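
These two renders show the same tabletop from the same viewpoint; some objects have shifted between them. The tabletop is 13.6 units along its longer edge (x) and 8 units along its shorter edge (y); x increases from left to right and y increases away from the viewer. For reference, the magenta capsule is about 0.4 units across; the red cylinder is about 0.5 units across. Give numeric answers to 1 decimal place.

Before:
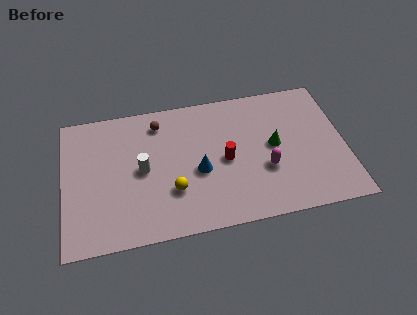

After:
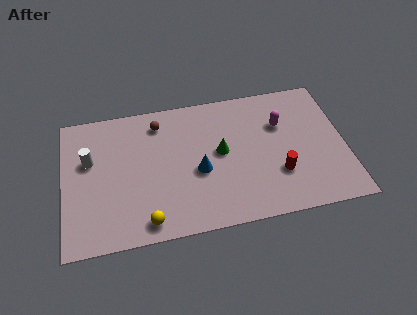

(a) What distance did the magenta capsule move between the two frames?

2.7

The magenta capsule was near (9.7, 2.9) before and (10.6, 5.4) after, so it travelled √(0.9² + 2.5²) ≈ 2.7 units.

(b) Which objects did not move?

the blue cone and the brown sphere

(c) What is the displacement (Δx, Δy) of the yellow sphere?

(-1.3, -1.5)

From the two frames, the yellow sphere sits at roughly (5.2, 2.5) before and (3.9, 1.0) after.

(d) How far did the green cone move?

2.6

The green cone was near (10.2, 4.2) before and (7.6, 4.3) after, so it travelled √(2.6² + 0.1²) ≈ 2.6 units.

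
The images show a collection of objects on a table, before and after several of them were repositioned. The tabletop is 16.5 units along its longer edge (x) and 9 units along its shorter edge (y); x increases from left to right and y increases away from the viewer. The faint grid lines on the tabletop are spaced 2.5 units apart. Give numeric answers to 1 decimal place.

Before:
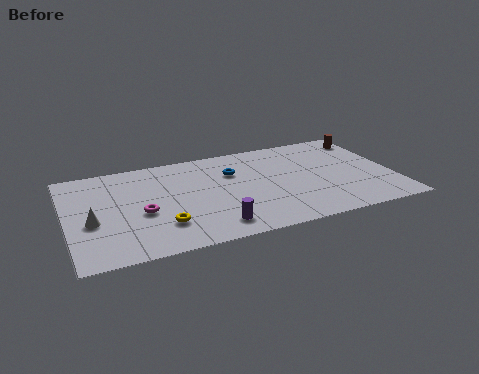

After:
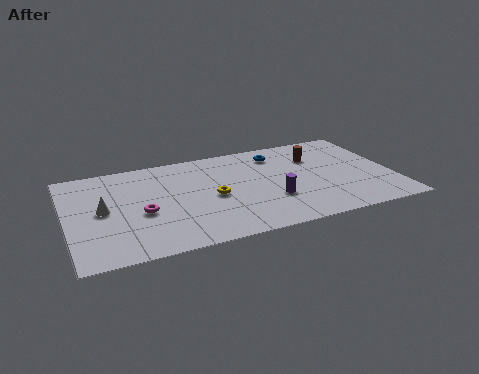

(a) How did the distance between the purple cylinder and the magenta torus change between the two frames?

+2.4

The distance was about 4.1 in the first image and 6.5 in the second, so they moved 2.4 units further apart.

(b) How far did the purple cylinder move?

3.4

The purple cylinder was near (7.1, 1.5) before and (10.2, 3.0) after, so it travelled √(3.1² + 1.5²) ≈ 3.4 units.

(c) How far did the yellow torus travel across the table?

3.2

The yellow torus was near (4.6, 2.4) before and (7.3, 4.2) after, so it travelled √(2.7² + 1.8²) ≈ 3.2 units.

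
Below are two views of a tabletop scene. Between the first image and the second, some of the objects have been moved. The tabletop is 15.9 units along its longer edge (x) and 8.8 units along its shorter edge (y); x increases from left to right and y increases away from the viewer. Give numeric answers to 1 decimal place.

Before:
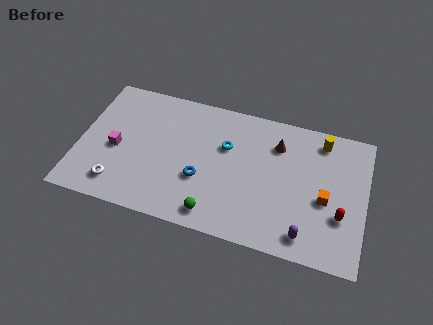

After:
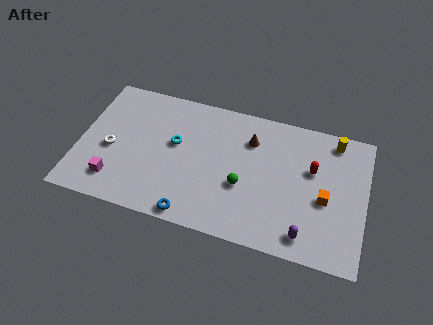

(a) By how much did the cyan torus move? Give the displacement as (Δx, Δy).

(-2.8, -0.6)

The cyan torus was at about (8.1, 5.7) and moved to about (5.3, 5.1).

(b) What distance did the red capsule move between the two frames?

3.0

From (14.6, 3.0) to (12.9, 5.5), the red capsule covered √(1.7² + 2.5²) ≈ 3.0 units.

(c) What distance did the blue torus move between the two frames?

2.4

The blue torus was near (6.9, 3.2) before and (6.6, 0.8) after, so it travelled √(0.3² + 2.4²) ≈ 2.4 units.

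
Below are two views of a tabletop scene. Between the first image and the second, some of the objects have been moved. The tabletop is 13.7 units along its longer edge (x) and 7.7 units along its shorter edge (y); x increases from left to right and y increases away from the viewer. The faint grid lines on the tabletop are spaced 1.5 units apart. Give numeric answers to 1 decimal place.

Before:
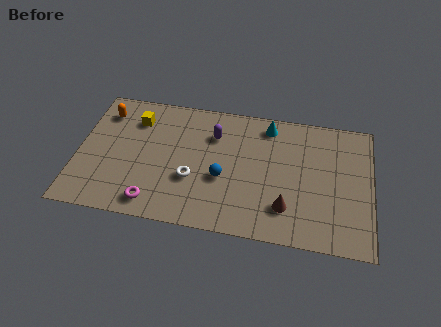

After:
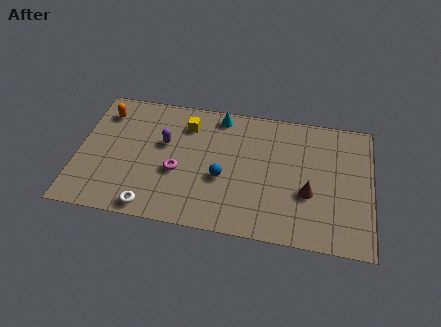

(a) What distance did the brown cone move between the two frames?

1.4

The brown cone moved from about (9.8, 1.9) to (10.8, 2.9), a distance of √(1.0² + 1.0²) ≈ 1.4.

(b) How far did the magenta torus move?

2.2

The magenta torus was near (3.7, 1.1) before and (4.7, 3.1) after, so it travelled √(1.0² + 2.0²) ≈ 2.2 units.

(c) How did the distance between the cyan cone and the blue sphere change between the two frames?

-0.3

Before: roughly 4.0 units apart; after: 3.7. That's 0.3 units closer together.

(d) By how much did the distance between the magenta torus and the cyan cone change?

-3.4

Before: roughly 7.5 units apart; after: 4.1. That's 3.4 units closer together.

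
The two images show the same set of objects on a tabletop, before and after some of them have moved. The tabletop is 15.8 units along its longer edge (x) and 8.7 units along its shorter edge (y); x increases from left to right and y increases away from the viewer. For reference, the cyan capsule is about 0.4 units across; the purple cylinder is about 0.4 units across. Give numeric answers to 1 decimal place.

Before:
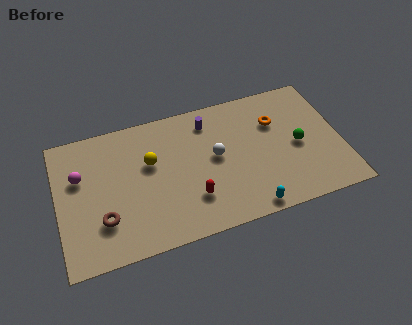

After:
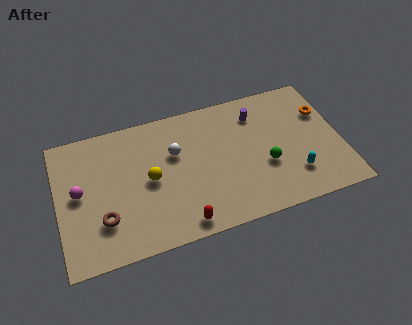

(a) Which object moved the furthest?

the cyan capsule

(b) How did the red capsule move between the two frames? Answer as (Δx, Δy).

(-0.7, -1.4)

The red capsule was at about (7.3, 2.4) and moved to about (6.6, 1.0).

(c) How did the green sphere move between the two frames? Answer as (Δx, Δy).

(-1.9, -0.8)

From the two frames, the green sphere sits at roughly (13.4, 4.1) before and (11.5, 3.3) after.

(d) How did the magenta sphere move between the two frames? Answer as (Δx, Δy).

(-0.1, -1.0)

The magenta sphere started near (1.3, 5.6) and ended near (1.2, 4.6).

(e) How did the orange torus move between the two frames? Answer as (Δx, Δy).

(2.7, -0.1)

From the two frames, the orange torus sits at roughly (12.3, 6.0) before and (15.0, 5.9) after.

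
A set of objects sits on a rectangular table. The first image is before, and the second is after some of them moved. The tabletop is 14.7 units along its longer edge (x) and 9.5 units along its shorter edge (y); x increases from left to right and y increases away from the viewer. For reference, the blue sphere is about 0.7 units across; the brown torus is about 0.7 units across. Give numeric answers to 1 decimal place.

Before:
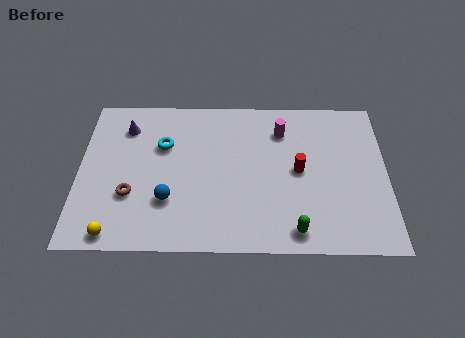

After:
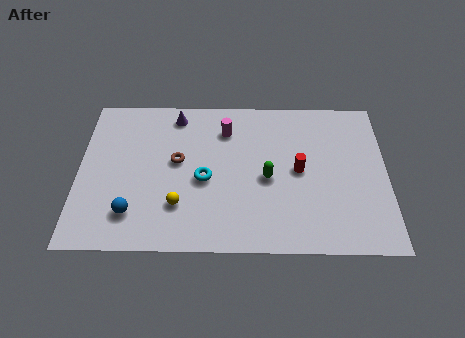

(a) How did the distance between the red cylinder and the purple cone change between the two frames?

-1.9

They were about 8.7 units apart before and 6.8 after — 1.9 units closer together.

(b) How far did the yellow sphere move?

3.4

From (1.8, 0.9) to (4.8, 2.6), the yellow sphere covered √(3.0² + 1.7²) ≈ 3.4 units.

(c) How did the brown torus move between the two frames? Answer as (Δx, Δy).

(2.2, 2.1)

The brown torus started near (2.5, 3.2) and ended near (4.7, 5.3).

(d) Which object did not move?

the red cylinder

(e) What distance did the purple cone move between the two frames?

2.5

The purple cone was near (2.2, 7.4) before and (4.6, 8.2) after, so it travelled √(2.4² + 0.8²) ≈ 2.5 units.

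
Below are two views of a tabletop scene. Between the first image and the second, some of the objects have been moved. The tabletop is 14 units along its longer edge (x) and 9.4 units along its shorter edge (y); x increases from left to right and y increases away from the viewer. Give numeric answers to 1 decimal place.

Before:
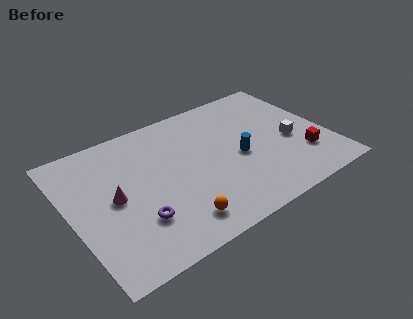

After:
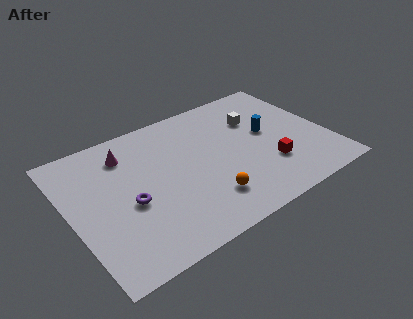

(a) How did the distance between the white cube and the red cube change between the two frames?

+2.2

The distance was about 1.5 in the first image and 3.7 in the second, so they moved 2.2 units further apart.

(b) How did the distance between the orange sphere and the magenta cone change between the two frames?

+2.1

Before: roughly 4.2 units apart; after: 6.3. That's 2.1 units further apart.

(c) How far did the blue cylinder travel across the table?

2.1

From (9.1, 4.2) to (10.9, 5.2), the blue cylinder covered √(1.8² + 1.0²) ≈ 2.1 units.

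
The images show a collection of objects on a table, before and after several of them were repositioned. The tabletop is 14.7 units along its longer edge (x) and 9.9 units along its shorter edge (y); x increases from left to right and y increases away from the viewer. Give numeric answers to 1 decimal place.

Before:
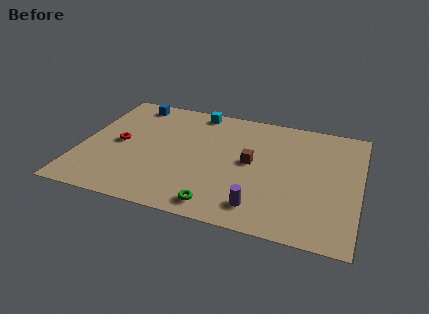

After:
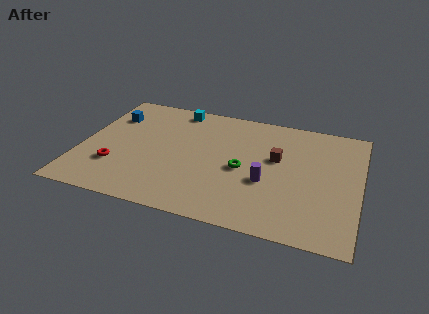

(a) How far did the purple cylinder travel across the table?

2.1

The purple cylinder was near (9.7, 1.7) before and (9.9, 3.8) after, so it travelled √(0.2² + 2.1²) ≈ 2.1 units.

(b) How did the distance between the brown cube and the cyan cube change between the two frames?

+1.4

Before: roughly 4.9 units apart; after: 6.3. That's 1.4 units further apart.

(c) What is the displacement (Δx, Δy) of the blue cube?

(-1.0, -1.5)

The blue cube started near (2.3, 8.7) and ended near (1.3, 7.2).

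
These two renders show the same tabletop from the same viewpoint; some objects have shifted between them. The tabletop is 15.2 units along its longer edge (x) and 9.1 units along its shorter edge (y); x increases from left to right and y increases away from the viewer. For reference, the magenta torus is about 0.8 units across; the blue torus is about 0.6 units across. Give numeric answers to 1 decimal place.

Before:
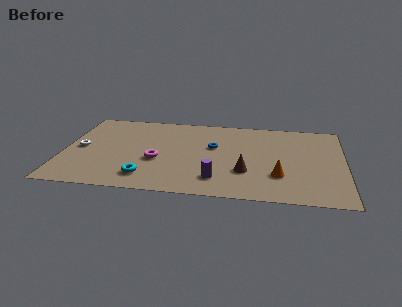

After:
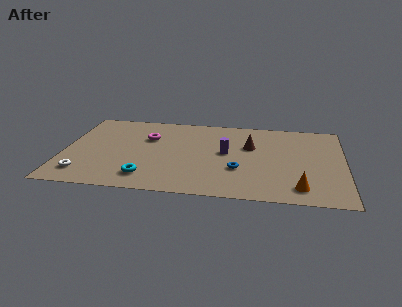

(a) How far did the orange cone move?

1.6

The orange cone was near (11.7, 2.7) before and (12.8, 1.5) after, so it travelled √(1.1² + 1.2²) ≈ 1.6 units.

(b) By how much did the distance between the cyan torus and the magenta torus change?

+2.4

They were about 2.0 units apart before and 4.4 after — 2.4 units further apart.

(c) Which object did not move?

the cyan torus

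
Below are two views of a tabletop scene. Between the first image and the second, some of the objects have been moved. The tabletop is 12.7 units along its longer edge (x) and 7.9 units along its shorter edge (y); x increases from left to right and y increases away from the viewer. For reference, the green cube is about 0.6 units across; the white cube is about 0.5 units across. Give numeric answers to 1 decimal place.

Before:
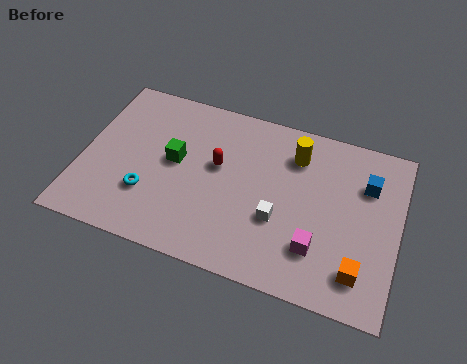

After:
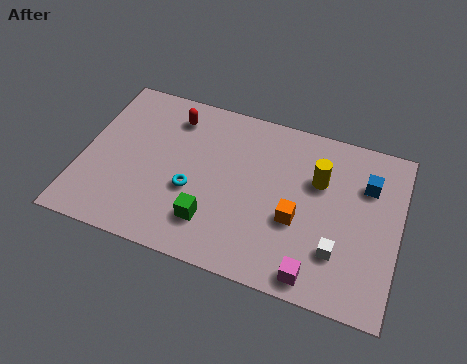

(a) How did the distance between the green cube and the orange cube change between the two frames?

-4.6

They were about 8.1 units apart before and 3.5 after — 4.6 units closer together.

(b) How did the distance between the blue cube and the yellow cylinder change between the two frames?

-1.0

They were about 2.9 units apart before and 1.9 after — 1.0 units closer together.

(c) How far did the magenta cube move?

1.2

From (9.6, 2.1) to (9.6, 0.9), the magenta cube covered √(0.0² + 1.2²) ≈ 1.2 units.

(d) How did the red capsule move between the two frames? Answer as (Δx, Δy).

(-2.0, 1.8)

From the two frames, the red capsule sits at roughly (5.4, 4.6) before and (3.4, 6.4) after.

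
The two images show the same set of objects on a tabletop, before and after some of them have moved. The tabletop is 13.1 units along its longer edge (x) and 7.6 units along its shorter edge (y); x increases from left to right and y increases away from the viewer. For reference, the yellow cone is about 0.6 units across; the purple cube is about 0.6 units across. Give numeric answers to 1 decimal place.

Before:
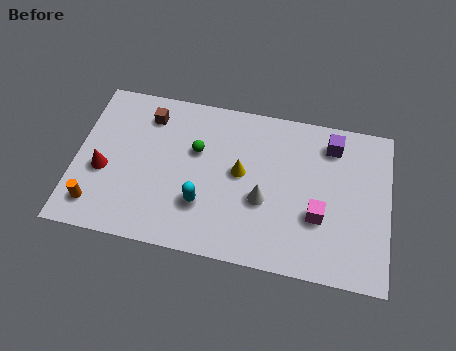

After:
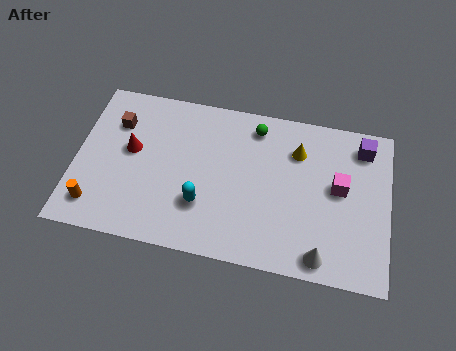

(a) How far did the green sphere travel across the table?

2.9

The green sphere moved from about (5.0, 4.8) to (7.4, 6.4), a distance of √(2.4² + 1.6²) ≈ 2.9.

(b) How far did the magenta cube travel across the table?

1.7

The magenta cube moved from about (10.2, 2.7) to (11.0, 4.2), a distance of √(0.8² + 1.5²) ≈ 1.7.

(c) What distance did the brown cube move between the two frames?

1.4

The brown cube was near (2.9, 6.1) before and (1.6, 5.5) after, so it travelled √(1.3² + 0.6²) ≈ 1.4 units.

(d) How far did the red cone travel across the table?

1.6

The red cone was near (1.2, 3.1) before and (2.3, 4.3) after, so it travelled √(1.1² + 1.2²) ≈ 1.6 units.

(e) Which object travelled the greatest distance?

the white cone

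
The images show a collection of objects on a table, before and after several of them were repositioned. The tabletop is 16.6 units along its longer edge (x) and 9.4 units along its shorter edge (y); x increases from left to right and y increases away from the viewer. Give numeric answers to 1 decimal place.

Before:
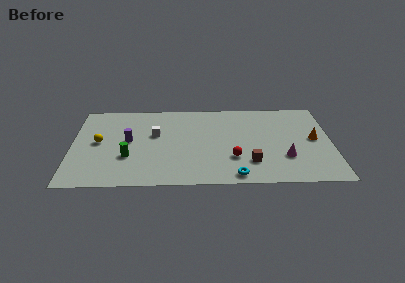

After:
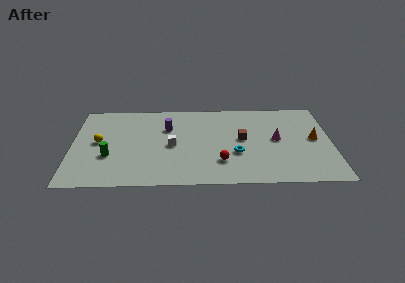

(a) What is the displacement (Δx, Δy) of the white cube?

(1.1, -1.3)

The white cube was at about (5.3, 5.7) and moved to about (6.4, 4.4).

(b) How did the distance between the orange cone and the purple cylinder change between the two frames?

-2.4

They were about 11.9 units apart before and 9.5 after — 2.4 units closer together.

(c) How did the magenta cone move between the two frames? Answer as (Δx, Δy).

(-0.5, 2.0)

From the two frames, the magenta cone sits at roughly (13.6, 2.9) before and (13.1, 4.9) after.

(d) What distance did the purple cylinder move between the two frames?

2.9

From (3.6, 5.0) to (6.1, 6.4), the purple cylinder covered √(2.5² + 1.4²) ≈ 2.9 units.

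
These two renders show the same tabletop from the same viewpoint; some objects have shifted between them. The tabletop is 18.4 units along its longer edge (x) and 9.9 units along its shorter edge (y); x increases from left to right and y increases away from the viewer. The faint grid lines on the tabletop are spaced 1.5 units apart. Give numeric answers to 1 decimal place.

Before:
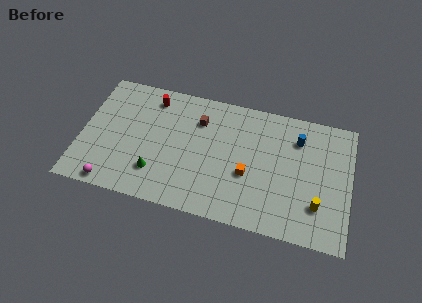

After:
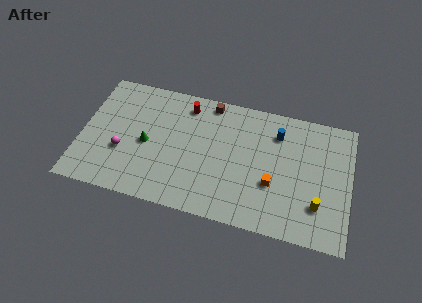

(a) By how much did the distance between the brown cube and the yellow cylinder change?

+0.3

Before: roughly 9.6 units apart; after: 9.9. That's 0.3 units further apart.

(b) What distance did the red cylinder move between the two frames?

2.4

The red cylinder moved from about (4.6, 8.3) to (7.0, 8.3), a distance of √(2.4² + 0.0²) ≈ 2.4.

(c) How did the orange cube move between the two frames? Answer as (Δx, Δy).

(1.7, -0.3)

The orange cube was at about (11.5, 3.9) and moved to about (13.2, 3.6).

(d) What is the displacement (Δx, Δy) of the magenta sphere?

(0.5, 2.7)

The magenta sphere started near (2.4, 0.9) and ended near (2.9, 3.6).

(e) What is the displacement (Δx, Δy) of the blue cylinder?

(-1.4, 0.1)

From the two frames, the blue cylinder sits at roughly (14.7, 7.5) before and (13.3, 7.6) after.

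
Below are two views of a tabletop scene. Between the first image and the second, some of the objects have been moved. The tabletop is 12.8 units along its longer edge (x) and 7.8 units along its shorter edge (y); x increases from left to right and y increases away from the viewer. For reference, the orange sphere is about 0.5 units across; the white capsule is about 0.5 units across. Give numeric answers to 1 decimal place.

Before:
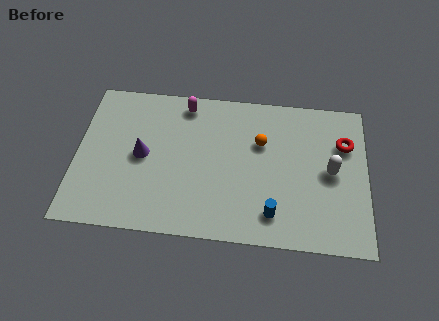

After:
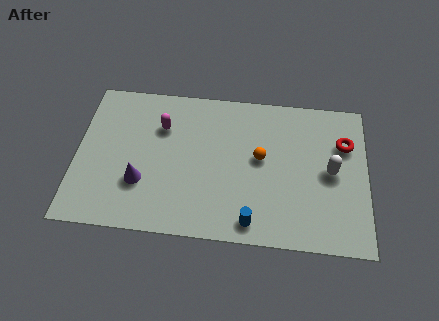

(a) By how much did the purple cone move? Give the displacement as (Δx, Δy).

(0.0, -1.4)

The purple cone started near (2.9, 3.9) and ended near (2.9, 2.5).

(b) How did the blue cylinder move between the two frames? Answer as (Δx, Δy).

(-0.9, -0.5)

The blue cylinder started near (8.7, 1.5) and ended near (7.8, 1.0).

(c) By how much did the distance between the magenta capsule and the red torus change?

+0.9

They were about 7.2 units apart before and 8.1 after — 0.9 units further apart.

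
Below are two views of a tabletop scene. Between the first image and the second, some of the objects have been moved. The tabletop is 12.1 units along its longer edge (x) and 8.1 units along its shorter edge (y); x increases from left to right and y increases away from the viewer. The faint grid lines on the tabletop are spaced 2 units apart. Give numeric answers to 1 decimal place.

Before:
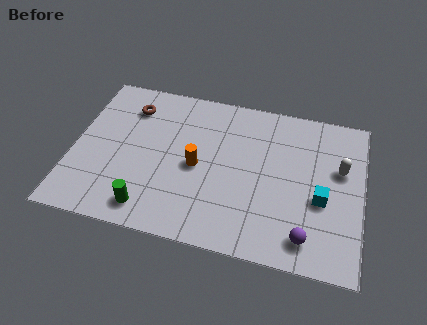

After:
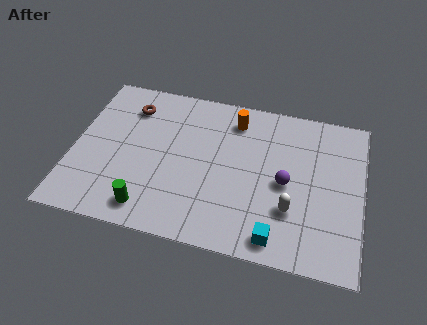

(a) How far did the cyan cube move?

2.9

The cyan cube was near (10.4, 3.3) before and (8.7, 1.0) after, so it travelled √(1.7² + 2.3²) ≈ 2.9 units.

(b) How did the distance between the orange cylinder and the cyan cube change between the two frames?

+0.8

Before: roughly 5.2 units apart; after: 6.0. That's 0.8 units further apart.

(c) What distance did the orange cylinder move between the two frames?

3.1

The orange cylinder was near (5.2, 3.8) before and (6.6, 6.6) after, so it travelled √(1.4² + 2.8²) ≈ 3.1 units.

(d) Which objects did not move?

the brown torus and the green cylinder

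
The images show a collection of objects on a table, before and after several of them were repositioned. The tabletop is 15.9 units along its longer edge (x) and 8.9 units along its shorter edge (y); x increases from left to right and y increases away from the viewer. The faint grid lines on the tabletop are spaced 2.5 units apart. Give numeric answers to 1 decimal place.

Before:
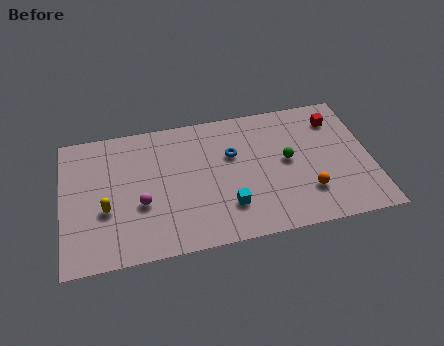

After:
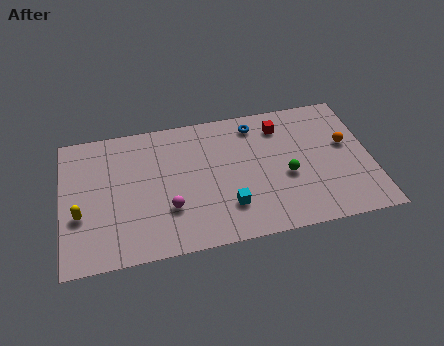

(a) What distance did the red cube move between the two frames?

2.9

The red cube moved from about (14.3, 7.0) to (11.4, 7.1), a distance of √(2.9² + 0.1²) ≈ 2.9.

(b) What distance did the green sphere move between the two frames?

1.0

The green sphere was near (11.6, 4.7) before and (11.5, 3.7) after, so it travelled √(0.1² + 1.0²) ≈ 1.0 units.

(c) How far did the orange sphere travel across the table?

3.6

The orange sphere was near (12.5, 2.4) before and (14.7, 5.2) after, so it travelled √(2.2² + 2.8²) ≈ 3.6 units.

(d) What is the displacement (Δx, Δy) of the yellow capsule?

(-1.3, -0.1)

The yellow capsule started near (2.2, 3.4) and ended near (0.9, 3.3).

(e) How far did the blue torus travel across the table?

2.2

The blue torus was near (8.8, 5.7) before and (10.1, 7.5) after, so it travelled √(1.3² + 1.8²) ≈ 2.2 units.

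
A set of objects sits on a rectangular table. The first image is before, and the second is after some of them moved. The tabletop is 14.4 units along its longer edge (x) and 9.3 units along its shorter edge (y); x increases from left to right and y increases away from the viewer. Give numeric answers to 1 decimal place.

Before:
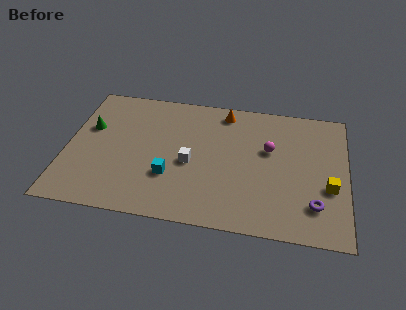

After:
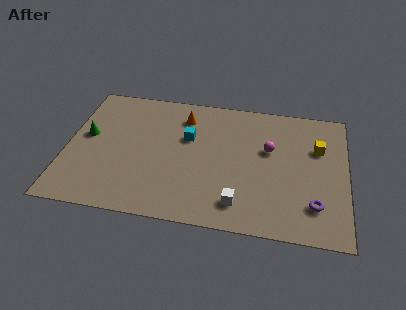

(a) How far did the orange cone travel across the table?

2.2

The orange cone was near (8.0, 8.1) before and (5.9, 7.4) after, so it travelled √(2.1² + 0.7²) ≈ 2.2 units.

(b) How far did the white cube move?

3.5

From (6.4, 4.1) to (9.0, 1.7), the white cube covered √(2.6² + 2.4²) ≈ 3.5 units.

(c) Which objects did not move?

the purple torus and the magenta sphere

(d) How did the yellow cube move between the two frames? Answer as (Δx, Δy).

(-0.6, 2.7)

The yellow cube was at about (13.5, 3.5) and moved to about (12.9, 6.2).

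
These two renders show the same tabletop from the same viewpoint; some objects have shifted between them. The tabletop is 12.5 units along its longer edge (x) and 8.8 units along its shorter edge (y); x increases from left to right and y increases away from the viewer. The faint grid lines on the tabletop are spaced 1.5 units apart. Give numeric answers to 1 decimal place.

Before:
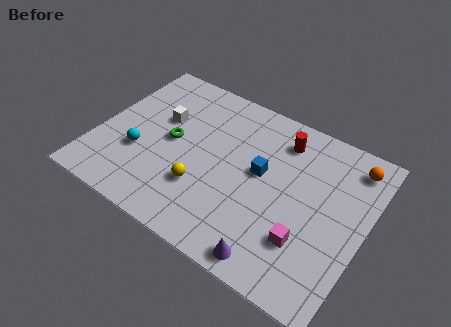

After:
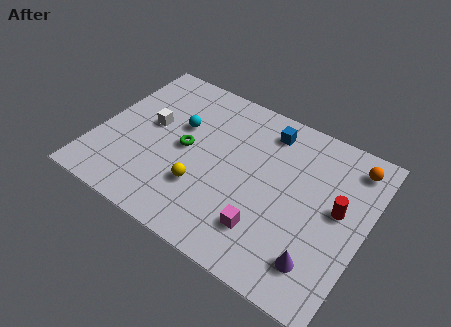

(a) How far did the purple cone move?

2.1

From (8.9, 0.9) to (10.8, 1.8), the purple cone covered √(1.9² + 0.9²) ≈ 2.1 units.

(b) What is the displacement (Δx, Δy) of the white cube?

(-0.4, -0.6)

The white cube was at about (2.7, 5.5) and moved to about (2.3, 4.9).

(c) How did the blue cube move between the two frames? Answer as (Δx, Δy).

(-0.1, 2.4)

The blue cube started near (7.6, 4.9) and ended near (7.5, 7.3).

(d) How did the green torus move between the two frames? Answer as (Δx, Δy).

(0.7, -0.1)

The green torus was at about (3.4, 4.5) and moved to about (4.1, 4.4).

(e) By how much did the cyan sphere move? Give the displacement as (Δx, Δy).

(1.5, 2.4)

From the two frames, the cyan sphere sits at roughly (2.1, 3.1) before and (3.6, 5.5) after.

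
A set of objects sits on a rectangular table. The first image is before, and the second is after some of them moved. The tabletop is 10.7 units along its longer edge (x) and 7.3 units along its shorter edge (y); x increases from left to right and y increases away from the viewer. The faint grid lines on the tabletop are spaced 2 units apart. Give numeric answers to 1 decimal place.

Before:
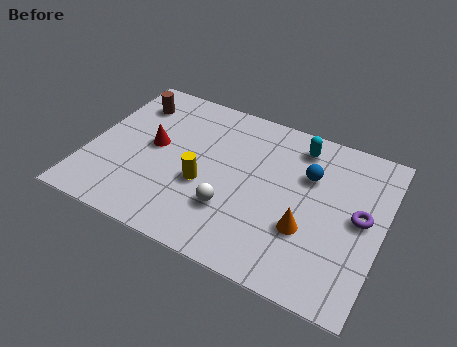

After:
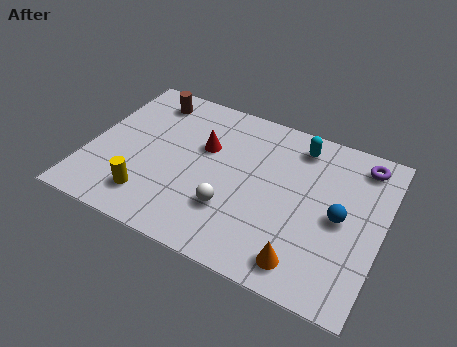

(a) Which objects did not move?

the white sphere and the cyan capsule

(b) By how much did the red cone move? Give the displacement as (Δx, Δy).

(1.8, 0.7)

The red cone started near (2.3, 3.9) and ended near (4.1, 4.6).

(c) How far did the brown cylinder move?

0.7

The brown cylinder was near (1.2, 5.7) before and (1.8, 6.1) after, so it travelled √(0.6² + 0.4²) ≈ 0.7 units.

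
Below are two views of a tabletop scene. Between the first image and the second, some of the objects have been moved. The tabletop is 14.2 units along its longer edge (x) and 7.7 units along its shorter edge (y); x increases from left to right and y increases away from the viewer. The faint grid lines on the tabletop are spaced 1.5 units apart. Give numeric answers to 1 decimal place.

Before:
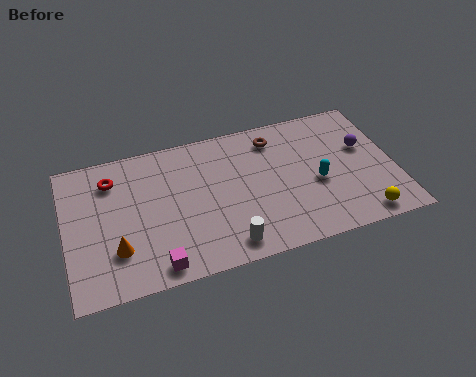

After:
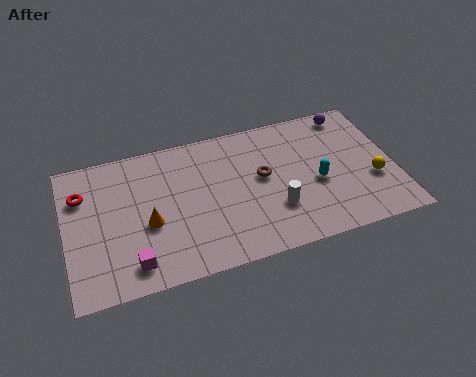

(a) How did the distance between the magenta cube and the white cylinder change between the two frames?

+3.3

They were about 3.0 units apart before and 6.3 after — 3.3 units further apart.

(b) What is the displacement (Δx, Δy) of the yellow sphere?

(0.7, 1.9)

The yellow sphere was at about (12.5, 0.9) and moved to about (13.2, 2.8).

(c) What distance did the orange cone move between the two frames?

1.7

The orange cone moved from about (2.1, 2.2) to (3.5, 3.2), a distance of √(1.4² + 1.0²) ≈ 1.7.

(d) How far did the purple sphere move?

2.1

From (13.0, 4.7) to (12.6, 6.8), the purple sphere covered √(0.4² + 2.1²) ≈ 2.1 units.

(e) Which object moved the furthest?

the white cylinder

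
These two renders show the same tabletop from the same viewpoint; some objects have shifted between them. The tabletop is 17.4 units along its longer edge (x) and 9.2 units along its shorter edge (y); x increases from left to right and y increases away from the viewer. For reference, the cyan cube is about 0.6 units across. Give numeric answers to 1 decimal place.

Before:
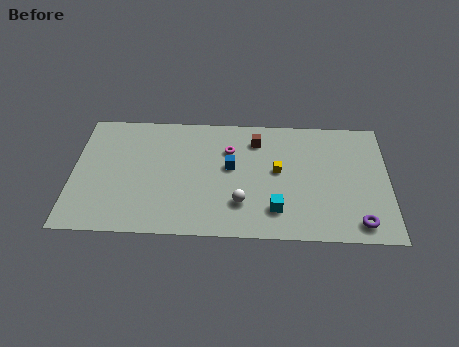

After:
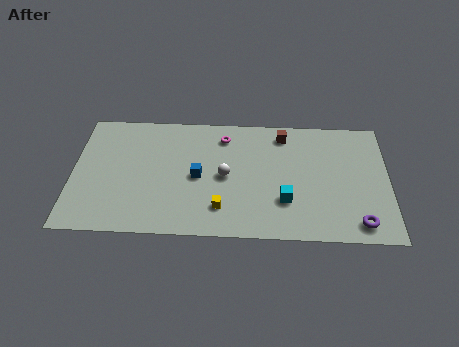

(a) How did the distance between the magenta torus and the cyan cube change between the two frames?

+0.7

Before: roughly 5.1 units apart; after: 5.8. That's 0.7 units further apart.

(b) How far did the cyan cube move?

0.9

The cyan cube was near (11.2, 2.1) before and (11.7, 2.8) after, so it travelled √(0.5² + 0.7²) ≈ 0.9 units.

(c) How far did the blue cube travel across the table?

2.0

The blue cube was near (8.7, 5.2) before and (6.9, 4.4) after, so it travelled √(1.8² + 0.8²) ≈ 2.0 units.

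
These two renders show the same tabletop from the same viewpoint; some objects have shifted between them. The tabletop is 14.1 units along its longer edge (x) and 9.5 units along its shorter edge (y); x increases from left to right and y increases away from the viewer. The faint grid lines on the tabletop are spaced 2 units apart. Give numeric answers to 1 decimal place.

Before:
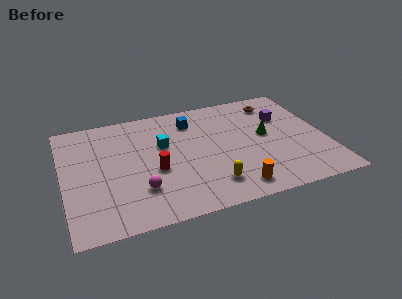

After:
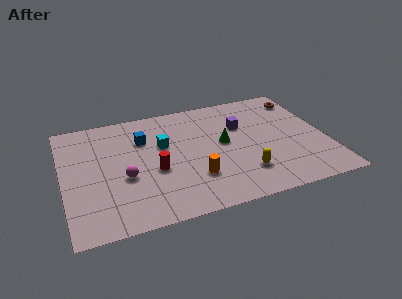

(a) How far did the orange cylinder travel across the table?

2.4

The orange cylinder moved from about (8.8, 1.3) to (6.8, 2.7), a distance of √(2.0² + 1.4²) ≈ 2.4.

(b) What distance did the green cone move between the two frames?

2.3

From (10.9, 5.1) to (8.6, 5.1), the green cone covered √(2.3² + 0.0²) ≈ 2.3 units.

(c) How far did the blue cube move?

2.8

The blue cube moved from about (7.1, 7.5) to (4.4, 6.7), a distance of √(2.7² + 0.8²) ≈ 2.8.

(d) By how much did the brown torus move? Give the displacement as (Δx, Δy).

(1.5, 0.0)

From the two frames, the brown torus sits at roughly (11.7, 7.8) before and (13.2, 7.8) after.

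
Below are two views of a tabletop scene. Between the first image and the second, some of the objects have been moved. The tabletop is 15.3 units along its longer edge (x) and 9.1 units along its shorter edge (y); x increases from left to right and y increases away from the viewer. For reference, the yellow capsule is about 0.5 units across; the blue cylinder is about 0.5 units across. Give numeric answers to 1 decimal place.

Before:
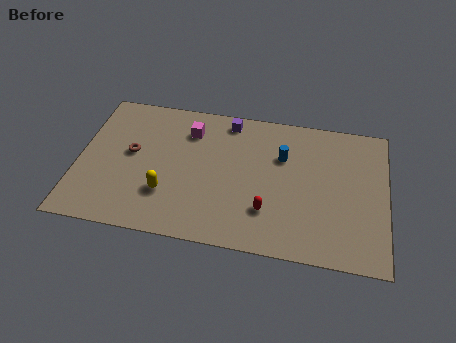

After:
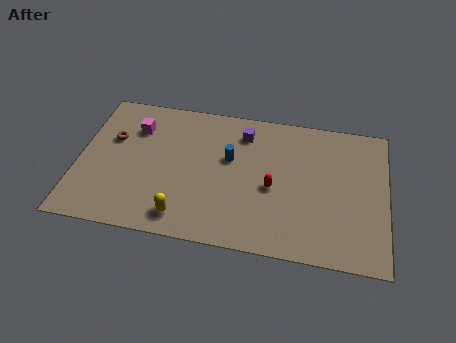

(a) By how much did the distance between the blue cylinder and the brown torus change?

-1.7

Before: roughly 7.6 units apart; after: 5.9. That's 1.7 units closer together.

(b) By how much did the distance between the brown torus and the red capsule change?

+1.0

Before: roughly 7.3 units apart; after: 8.3. That's 1.0 units further apart.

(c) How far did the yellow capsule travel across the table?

1.6

From (4.5, 2.7) to (5.4, 1.4), the yellow capsule covered √(0.9² + 1.3²) ≈ 1.6 units.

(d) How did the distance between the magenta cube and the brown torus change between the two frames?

-2.0

They were about 3.4 units apart before and 1.4 after — 2.0 units closer together.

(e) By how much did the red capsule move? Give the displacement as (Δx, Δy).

(0.2, 1.5)

The red capsule started near (9.5, 2.5) and ended near (9.7, 4.0).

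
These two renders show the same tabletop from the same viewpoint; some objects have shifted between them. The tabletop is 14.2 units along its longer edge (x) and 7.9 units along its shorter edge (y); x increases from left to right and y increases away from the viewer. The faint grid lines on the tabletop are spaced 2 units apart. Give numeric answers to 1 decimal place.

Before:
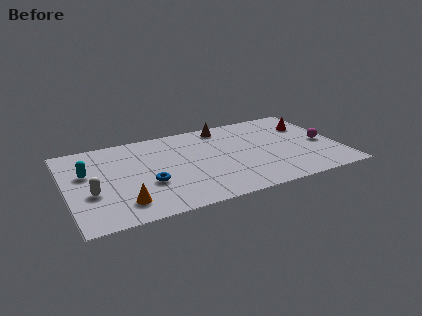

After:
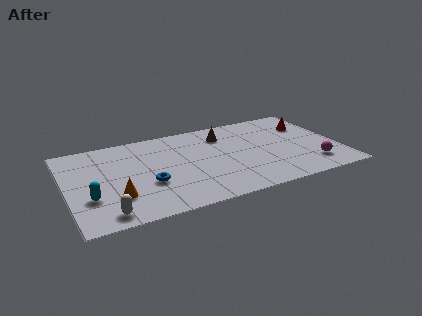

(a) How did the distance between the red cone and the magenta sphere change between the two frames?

+1.8

They were about 2.1 units apart before and 3.9 after — 1.8 units further apart.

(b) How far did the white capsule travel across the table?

2.1

The white capsule moved from about (1.2, 3.0) to (1.8, 1.0), a distance of √(0.6² + 2.0²) ≈ 2.1.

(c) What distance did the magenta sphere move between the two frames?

2.1

The magenta sphere moved from about (13.4, 3.6) to (12.6, 1.7), a distance of √(0.8² + 1.9²) ≈ 2.1.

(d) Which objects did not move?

the red cone and the blue torus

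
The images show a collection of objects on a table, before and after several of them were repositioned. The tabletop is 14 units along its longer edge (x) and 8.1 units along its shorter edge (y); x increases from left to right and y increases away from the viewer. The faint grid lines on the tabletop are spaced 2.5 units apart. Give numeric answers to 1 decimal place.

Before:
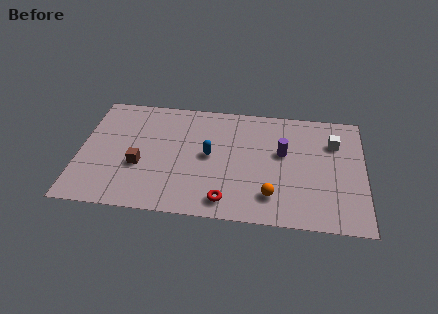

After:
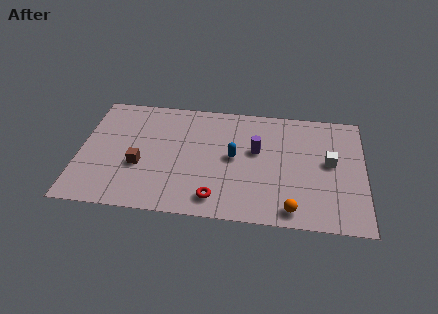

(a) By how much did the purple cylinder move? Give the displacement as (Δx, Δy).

(-1.3, 0.0)

The purple cylinder was at about (10.0, 4.8) and moved to about (8.7, 4.8).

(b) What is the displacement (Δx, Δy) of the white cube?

(-0.2, -1.4)

The white cube started near (12.5, 5.8) and ended near (12.3, 4.4).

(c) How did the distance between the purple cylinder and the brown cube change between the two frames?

-1.3

Before: roughly 7.2 units apart; after: 5.9. That's 1.3 units closer together.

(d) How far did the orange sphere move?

1.3

The orange sphere was near (9.5, 1.8) before and (10.5, 1.0) after, so it travelled √(1.0² + 0.8²) ≈ 1.3 units.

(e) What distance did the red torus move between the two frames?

0.5

The red torus moved from about (7.3, 1.2) to (6.8, 1.3), a distance of √(0.5² + 0.1²) ≈ 0.5.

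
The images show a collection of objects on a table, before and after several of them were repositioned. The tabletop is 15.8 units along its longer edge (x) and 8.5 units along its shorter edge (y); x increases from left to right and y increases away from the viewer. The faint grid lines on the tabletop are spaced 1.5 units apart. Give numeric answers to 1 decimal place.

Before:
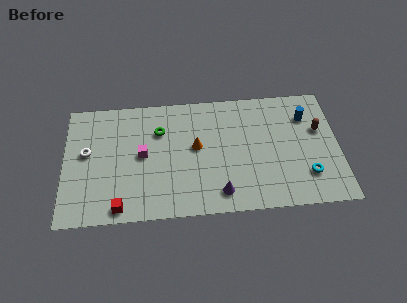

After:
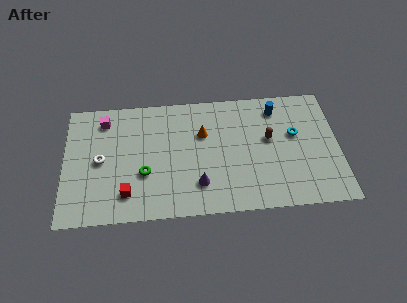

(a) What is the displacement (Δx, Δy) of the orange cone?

(0.4, 0.9)

The orange cone started near (7.6, 4.7) and ended near (8.0, 5.6).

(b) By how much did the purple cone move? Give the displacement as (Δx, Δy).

(-1.2, 0.7)

The purple cone was at about (8.9, 1.4) and moved to about (7.7, 2.1).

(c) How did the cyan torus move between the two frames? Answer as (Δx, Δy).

(-0.6, 2.9)

The cyan torus started near (13.9, 2.2) and ended near (13.3, 5.1).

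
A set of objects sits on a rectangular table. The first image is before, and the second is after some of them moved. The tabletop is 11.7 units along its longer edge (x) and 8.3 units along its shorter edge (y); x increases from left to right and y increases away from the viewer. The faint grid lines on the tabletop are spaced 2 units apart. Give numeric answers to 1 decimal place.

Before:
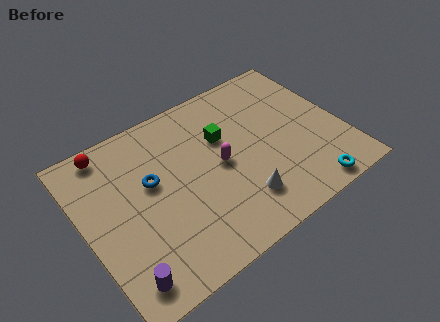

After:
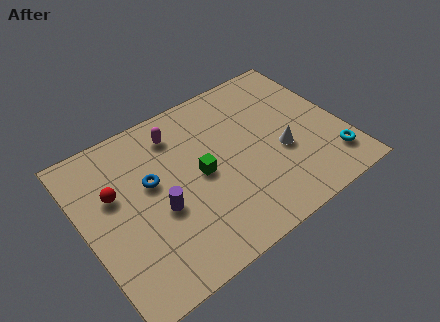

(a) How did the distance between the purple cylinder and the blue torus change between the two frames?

-2.7

They were about 4.2 units apart before and 1.5 after — 2.7 units closer together.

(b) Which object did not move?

the blue torus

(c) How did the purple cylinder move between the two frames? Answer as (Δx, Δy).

(2.1, 2.2)

The purple cylinder was at about (1.1, 1.2) and moved to about (3.2, 3.4).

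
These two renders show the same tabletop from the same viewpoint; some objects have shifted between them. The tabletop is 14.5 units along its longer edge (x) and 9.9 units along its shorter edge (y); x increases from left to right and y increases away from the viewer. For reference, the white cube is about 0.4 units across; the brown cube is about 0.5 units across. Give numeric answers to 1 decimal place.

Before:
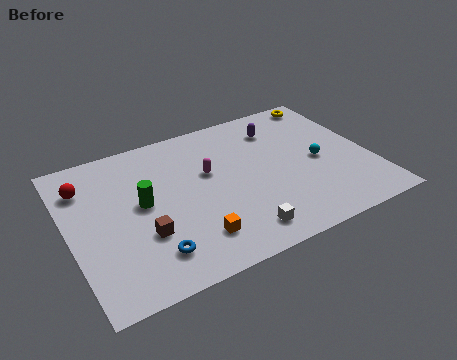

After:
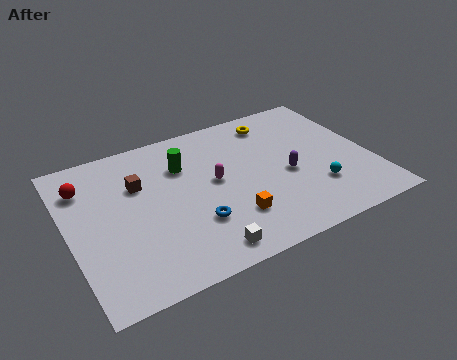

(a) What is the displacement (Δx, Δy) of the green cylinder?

(2.2, 1.7)

The green cylinder was at about (3.5, 5.3) and moved to about (5.7, 7.0).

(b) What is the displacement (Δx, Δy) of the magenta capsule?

(0.2, -0.7)

The magenta capsule started near (6.8, 6.0) and ended near (7.0, 5.3).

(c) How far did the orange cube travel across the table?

2.0

From (5.5, 2.1) to (7.4, 2.6), the orange cube covered √(1.9² + 0.5²) ≈ 2.0 units.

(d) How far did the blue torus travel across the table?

2.4

The blue torus moved from about (3.5, 2.0) to (5.7, 3.0), a distance of √(2.2² + 1.0²) ≈ 2.4.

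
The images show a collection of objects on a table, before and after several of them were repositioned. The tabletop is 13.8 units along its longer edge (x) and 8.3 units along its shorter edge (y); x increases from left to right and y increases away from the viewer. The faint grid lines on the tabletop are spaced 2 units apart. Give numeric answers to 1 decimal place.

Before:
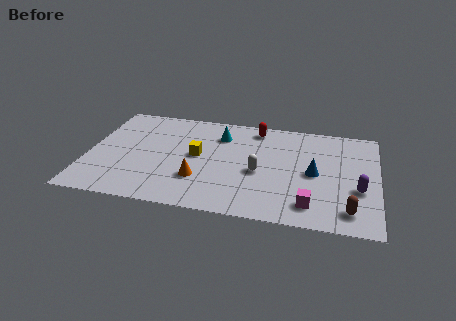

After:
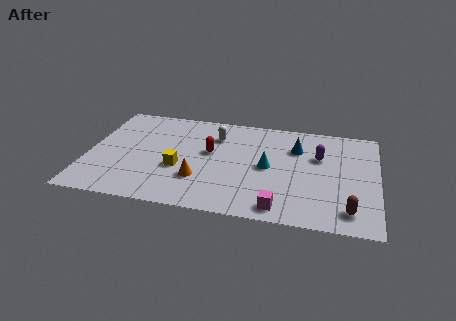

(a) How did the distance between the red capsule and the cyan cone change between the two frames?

+1.0

Before: roughly 1.9 units apart; after: 2.9. That's 1.0 units further apart.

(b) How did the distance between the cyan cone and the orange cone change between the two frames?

-0.3

Before: roughly 3.9 units apart; after: 3.6. That's 0.3 units closer together.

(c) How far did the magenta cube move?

1.5

The magenta cube moved from about (10.7, 1.5) to (9.3, 1.0), a distance of √(1.4² + 0.5²) ≈ 1.5.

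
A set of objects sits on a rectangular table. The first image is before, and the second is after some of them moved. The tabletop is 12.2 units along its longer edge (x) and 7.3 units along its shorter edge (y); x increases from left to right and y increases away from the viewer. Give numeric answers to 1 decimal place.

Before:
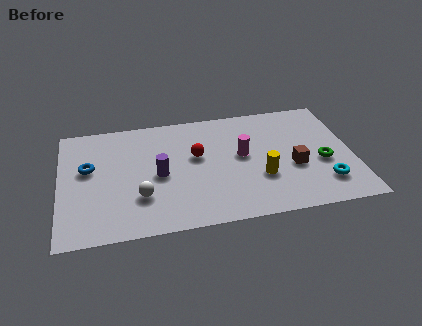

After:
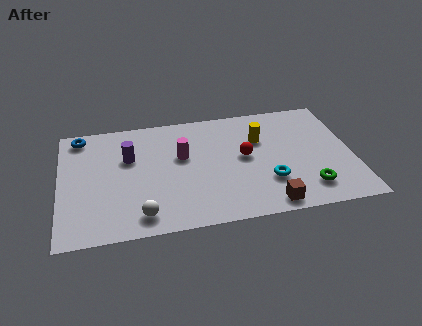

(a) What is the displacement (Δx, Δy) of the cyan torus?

(-2.3, 0.5)

From the two frames, the cyan torus sits at roughly (10.9, 1.7) before and (8.6, 2.2) after.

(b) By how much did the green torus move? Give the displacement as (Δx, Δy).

(-0.7, -1.5)

From the two frames, the green torus sits at roughly (10.9, 3.0) before and (10.2, 1.5) after.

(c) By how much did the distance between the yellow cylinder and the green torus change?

+1.2

The distance was about 2.6 in the first image and 3.8 in the second, so they moved 1.2 units further apart.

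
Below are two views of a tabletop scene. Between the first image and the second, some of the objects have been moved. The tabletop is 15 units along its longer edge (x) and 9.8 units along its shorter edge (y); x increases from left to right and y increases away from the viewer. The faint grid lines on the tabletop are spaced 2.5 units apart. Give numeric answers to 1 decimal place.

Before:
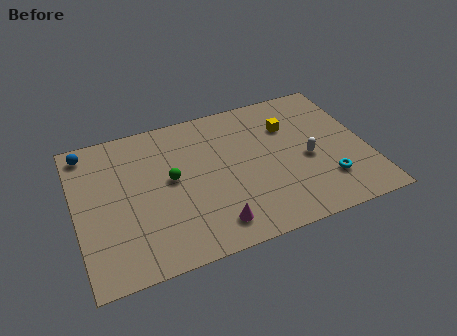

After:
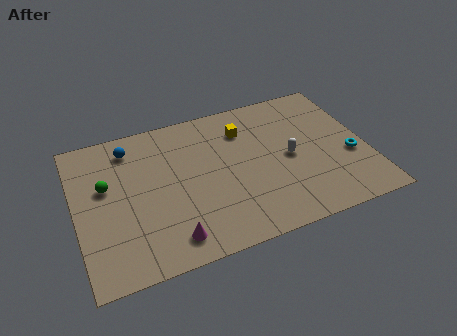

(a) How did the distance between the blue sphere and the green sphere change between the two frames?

-2.7

They were about 5.3 units apart before and 2.6 after — 2.7 units closer together.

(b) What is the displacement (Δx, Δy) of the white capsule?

(-0.9, 0.4)

From the two frames, the white capsule sits at roughly (11.9, 4.3) before and (11.0, 4.7) after.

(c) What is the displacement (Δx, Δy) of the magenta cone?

(-2.2, -0.1)

From the two frames, the magenta cone sits at roughly (6.7, 1.6) before and (4.5, 1.5) after.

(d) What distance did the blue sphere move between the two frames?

2.3

From (0.8, 8.6) to (3.0, 8.1), the blue sphere covered √(2.2² + 0.5²) ≈ 2.3 units.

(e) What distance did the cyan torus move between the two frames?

1.9

The cyan torus was near (12.7, 2.5) before and (14.1, 3.8) after, so it travelled √(1.4² + 1.3²) ≈ 1.9 units.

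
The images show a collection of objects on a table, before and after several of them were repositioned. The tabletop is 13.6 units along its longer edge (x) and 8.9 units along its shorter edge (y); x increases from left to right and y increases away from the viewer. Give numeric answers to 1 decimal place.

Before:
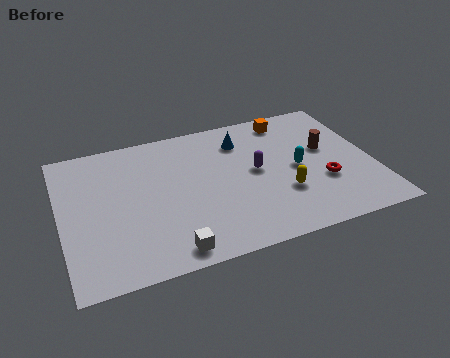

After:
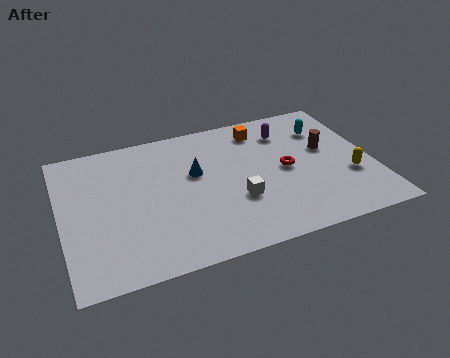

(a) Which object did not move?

the brown cylinder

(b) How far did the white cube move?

3.7

The white cube was near (4.4, 1.0) before and (7.5, 3.1) after, so it travelled √(3.1² + 2.1²) ≈ 3.7 units.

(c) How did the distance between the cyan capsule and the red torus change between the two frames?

+1.4

The distance was about 1.6 in the first image and 3.0 in the second, so they moved 1.4 units further apart.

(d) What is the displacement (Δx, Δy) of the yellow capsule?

(3.0, 0.2)

The yellow capsule was at about (9.5, 2.9) and moved to about (12.5, 3.1).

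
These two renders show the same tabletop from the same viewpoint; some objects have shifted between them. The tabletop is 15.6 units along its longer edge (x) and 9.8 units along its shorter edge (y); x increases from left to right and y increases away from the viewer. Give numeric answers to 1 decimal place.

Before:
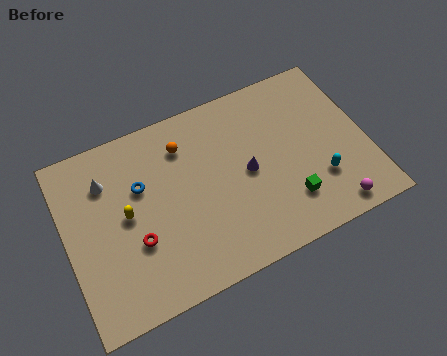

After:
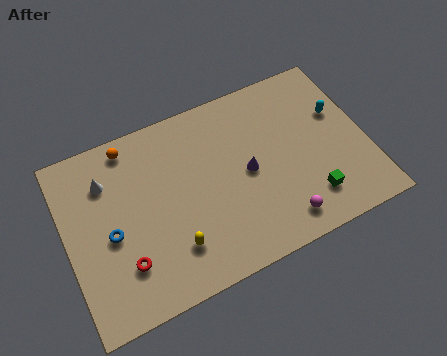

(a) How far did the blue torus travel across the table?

2.6

From (4.0, 6.3) to (2.2, 4.4), the blue torus covered √(1.8² + 1.9²) ≈ 2.6 units.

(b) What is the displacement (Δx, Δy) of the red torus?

(-0.7, -0.9)

The red torus was at about (3.4, 3.5) and moved to about (2.7, 2.6).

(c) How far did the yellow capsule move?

3.4

From (3.1, 5.1) to (5.2, 2.4), the yellow capsule covered √(2.1² + 2.7²) ≈ 3.4 units.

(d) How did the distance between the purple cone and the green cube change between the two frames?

+1.0

Before: roughly 3.0 units apart; after: 4.0. That's 1.0 units further apart.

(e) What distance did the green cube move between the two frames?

1.1

The green cube was near (11.2, 2.4) before and (12.3, 2.1) after, so it travelled √(1.1² + 0.3²) ≈ 1.1 units.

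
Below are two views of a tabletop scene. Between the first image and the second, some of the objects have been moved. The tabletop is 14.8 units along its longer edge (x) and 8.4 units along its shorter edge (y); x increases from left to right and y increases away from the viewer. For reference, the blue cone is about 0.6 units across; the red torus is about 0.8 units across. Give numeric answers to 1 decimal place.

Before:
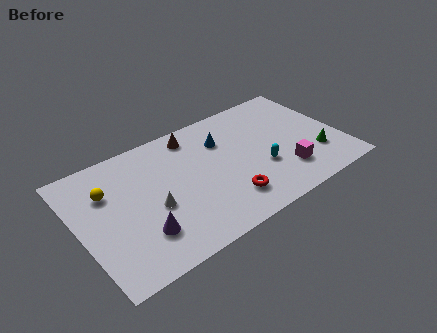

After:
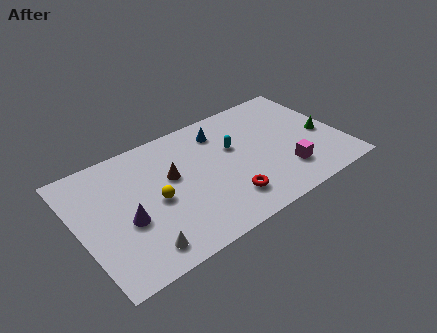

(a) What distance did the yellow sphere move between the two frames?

3.1

From (1.8, 5.8) to (4.2, 3.9), the yellow sphere covered √(2.4² + 1.9²) ≈ 3.1 units.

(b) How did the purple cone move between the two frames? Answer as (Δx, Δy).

(-0.6, 1.2)

From the two frames, the purple cone sits at roughly (3.1, 2.2) before and (2.5, 3.4) after.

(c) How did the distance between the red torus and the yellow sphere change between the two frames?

-3.0

The distance was about 7.2 in the first image and 4.2 in the second, so they moved 3.0 units closer together.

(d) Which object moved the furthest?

the yellow sphere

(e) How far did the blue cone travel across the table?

0.7

The blue cone moved from about (8.4, 6.0) to (8.4, 6.7), a distance of √(0.0² + 0.7²) ≈ 0.7.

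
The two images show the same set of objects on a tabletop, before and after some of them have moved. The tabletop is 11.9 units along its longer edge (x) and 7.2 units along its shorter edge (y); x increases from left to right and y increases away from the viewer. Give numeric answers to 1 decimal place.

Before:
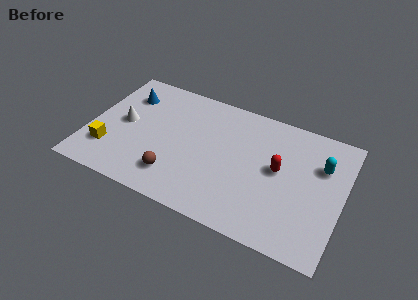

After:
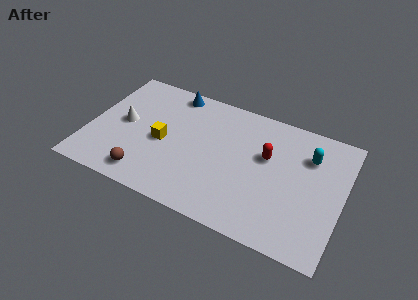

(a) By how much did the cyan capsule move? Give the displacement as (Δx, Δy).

(-0.6, 0.3)

From the two frames, the cyan capsule sits at roughly (10.8, 4.9) before and (10.2, 5.2) after.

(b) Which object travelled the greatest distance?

the yellow cube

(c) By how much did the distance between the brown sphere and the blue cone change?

+0.6

Before: roughly 4.7 units apart; after: 5.3. That's 0.6 units further apart.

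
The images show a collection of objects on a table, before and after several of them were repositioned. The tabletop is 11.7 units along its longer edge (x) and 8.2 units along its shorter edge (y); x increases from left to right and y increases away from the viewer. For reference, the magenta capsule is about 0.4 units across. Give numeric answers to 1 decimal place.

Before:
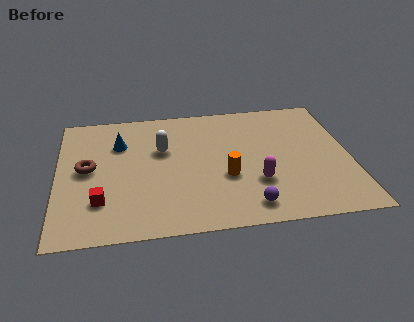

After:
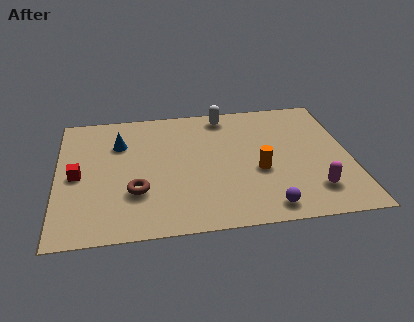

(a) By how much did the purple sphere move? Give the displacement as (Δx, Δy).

(0.7, -0.2)

The purple sphere was at about (7.5, 1.2) and moved to about (8.2, 1.0).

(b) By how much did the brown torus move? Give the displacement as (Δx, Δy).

(1.9, -1.7)

The brown torus started near (1.2, 4.3) and ended near (3.1, 2.6).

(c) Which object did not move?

the blue cone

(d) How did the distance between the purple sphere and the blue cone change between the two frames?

+0.7

The distance was about 6.8 in the first image and 7.5 in the second, so they moved 0.7 units further apart.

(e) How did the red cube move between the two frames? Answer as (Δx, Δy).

(-0.9, 1.7)

The red cube was at about (1.7, 2.2) and moved to about (0.8, 3.9).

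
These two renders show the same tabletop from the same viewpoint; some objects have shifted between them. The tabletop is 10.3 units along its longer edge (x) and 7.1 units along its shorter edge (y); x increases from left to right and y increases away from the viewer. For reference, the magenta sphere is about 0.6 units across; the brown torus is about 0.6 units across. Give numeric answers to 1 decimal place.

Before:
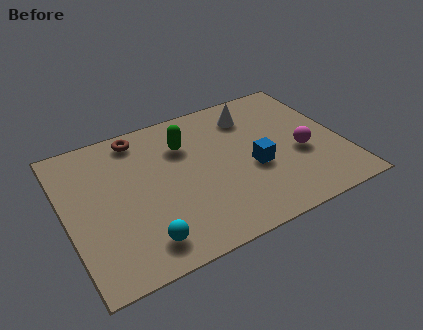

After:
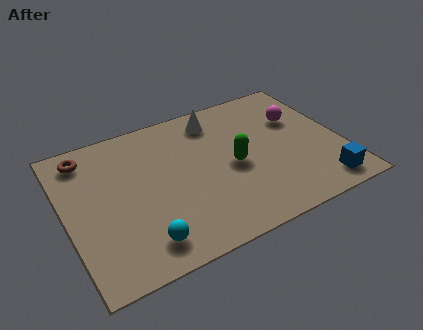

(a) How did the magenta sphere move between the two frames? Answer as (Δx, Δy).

(0.2, 1.8)

The magenta sphere started near (8.7, 2.9) and ended near (8.9, 4.7).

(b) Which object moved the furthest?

the blue cube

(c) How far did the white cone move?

1.3

The white cone moved from about (7.2, 5.6) to (5.9, 5.9), a distance of √(1.3² + 0.3²) ≈ 1.3.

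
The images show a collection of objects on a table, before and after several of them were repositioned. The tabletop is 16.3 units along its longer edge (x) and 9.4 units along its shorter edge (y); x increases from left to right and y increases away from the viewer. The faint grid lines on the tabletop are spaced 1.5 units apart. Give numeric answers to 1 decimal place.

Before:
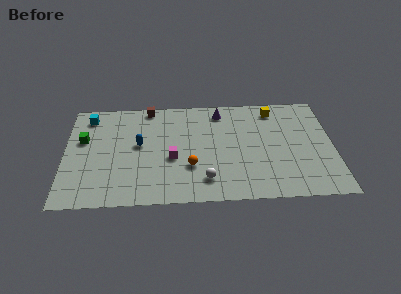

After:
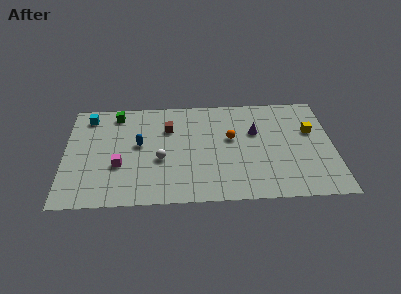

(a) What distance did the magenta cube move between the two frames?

3.2

The magenta cube moved from about (6.5, 3.9) to (3.3, 3.4), a distance of √(3.2² + 0.5²) ≈ 3.2.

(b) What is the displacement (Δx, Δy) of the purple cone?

(2.1, -2.0)

The purple cone was at about (9.5, 8.0) and moved to about (11.6, 6.0).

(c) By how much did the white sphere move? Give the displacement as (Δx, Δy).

(-2.7, 1.9)

The white sphere started near (8.5, 1.9) and ended near (5.8, 3.8).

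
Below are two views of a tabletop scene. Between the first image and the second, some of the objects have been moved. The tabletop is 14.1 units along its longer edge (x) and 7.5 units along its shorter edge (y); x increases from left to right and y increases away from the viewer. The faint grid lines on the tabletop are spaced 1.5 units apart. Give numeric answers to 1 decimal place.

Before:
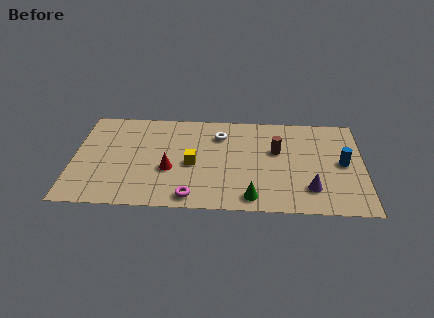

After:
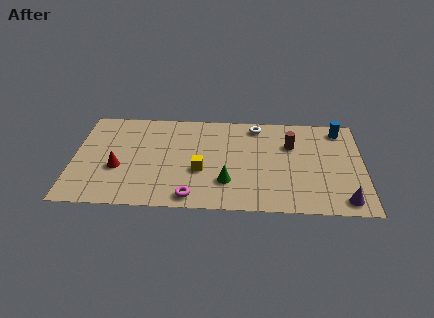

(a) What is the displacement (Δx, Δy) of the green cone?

(-1.2, 1.1)

From the two frames, the green cone sits at roughly (8.7, 1.0) before and (7.5, 2.1) after.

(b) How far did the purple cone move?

1.8

From (11.5, 1.8) to (13.1, 1.0), the purple cone covered √(1.6² + 0.8²) ≈ 1.8 units.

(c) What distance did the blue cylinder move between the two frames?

2.6

The blue cylinder was near (13.1, 3.8) before and (13.0, 6.4) after, so it travelled √(0.1² + 2.6²) ≈ 2.6 units.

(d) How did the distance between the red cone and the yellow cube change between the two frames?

+2.8

Before: roughly 1.2 units apart; after: 4.0. That's 2.8 units further apart.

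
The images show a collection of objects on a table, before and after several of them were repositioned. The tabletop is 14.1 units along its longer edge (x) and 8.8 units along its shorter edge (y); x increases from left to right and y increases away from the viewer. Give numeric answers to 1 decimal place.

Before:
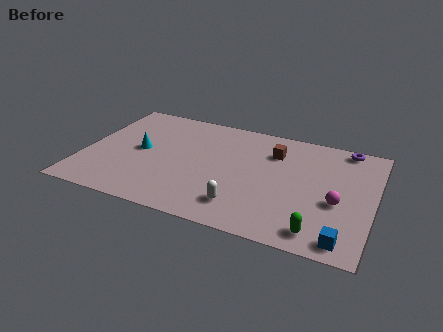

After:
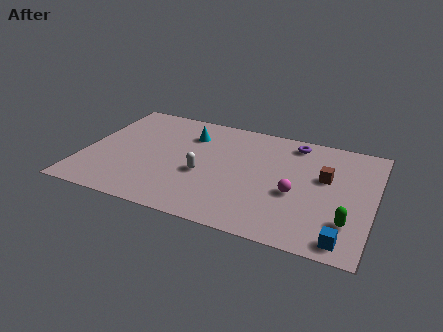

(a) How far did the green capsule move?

1.7

From (11.7, 1.2) to (13.0, 2.3), the green capsule covered √(1.3² + 1.1²) ≈ 1.7 units.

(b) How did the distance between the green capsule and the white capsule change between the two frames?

+3.5

The distance was about 3.7 in the first image and 7.2 in the second, so they moved 3.5 units further apart.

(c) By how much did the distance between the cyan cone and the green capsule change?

-0.4

The distance was about 9.6 in the first image and 9.2 in the second, so they moved 0.4 units closer together.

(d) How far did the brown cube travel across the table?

2.9

The brown cube was near (9.1, 6.5) before and (11.7, 5.3) after, so it travelled √(2.6² + 1.2²) ≈ 2.9 units.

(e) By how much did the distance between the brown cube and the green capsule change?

-2.6

They were about 5.9 units apart before and 3.3 after — 2.6 units closer together.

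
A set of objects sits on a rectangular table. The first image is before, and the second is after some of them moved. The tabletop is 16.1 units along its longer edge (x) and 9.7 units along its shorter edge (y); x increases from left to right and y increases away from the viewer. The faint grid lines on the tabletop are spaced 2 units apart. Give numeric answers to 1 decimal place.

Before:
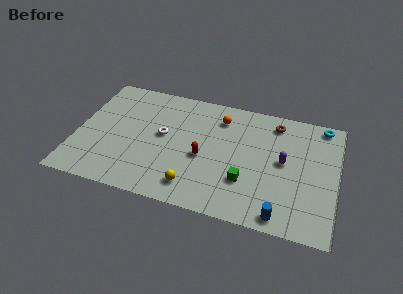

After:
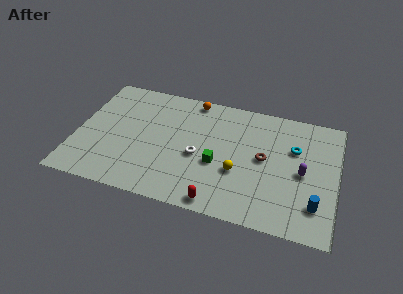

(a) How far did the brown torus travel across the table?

3.1

From (12.1, 8.2) to (11.6, 5.1), the brown torus covered √(0.5² + 3.1²) ≈ 3.1 units.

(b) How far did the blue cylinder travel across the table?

2.4

The blue cylinder moved from about (12.9, 1.0) to (14.9, 2.3), a distance of √(2.0² + 1.3²) ≈ 2.4.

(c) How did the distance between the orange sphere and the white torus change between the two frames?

+0.5

They were about 4.2 units apart before and 4.7 after — 0.5 units further apart.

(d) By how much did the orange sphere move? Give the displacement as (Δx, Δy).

(-1.8, 1.1)

From the two frames, the orange sphere sits at roughly (8.7, 7.7) before and (6.9, 8.8) after.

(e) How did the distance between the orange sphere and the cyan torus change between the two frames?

+0.5

They were about 6.4 units apart before and 6.9 after — 0.5 units further apart.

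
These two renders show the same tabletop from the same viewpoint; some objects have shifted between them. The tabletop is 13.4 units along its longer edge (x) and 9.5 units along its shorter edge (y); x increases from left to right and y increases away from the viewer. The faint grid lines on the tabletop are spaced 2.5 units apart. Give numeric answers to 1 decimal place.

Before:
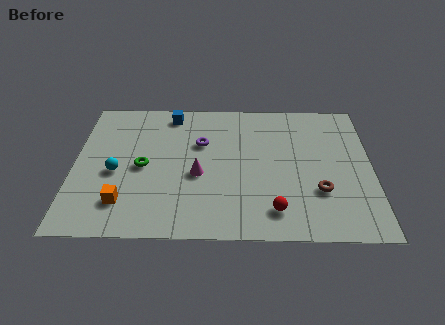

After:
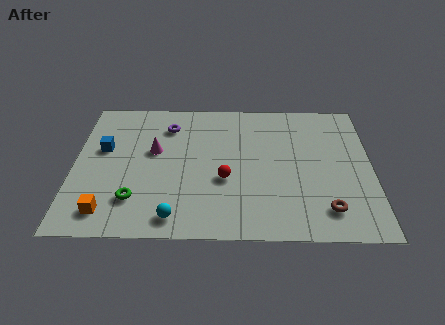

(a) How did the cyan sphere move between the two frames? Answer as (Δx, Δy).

(2.7, -2.9)

The cyan sphere started near (1.9, 4.1) and ended near (4.6, 1.2).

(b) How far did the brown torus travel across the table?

1.2

The brown torus was near (11.0, 3.0) before and (11.3, 1.8) after, so it travelled √(0.3² + 1.2²) ≈ 1.2 units.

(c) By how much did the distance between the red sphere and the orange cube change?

-1.1

Before: roughly 6.7 units apart; after: 5.6. That's 1.1 units closer together.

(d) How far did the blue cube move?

4.0

The blue cube was near (4.3, 8.3) before and (1.3, 5.7) after, so it travelled √(3.0² + 2.6²) ≈ 4.0 units.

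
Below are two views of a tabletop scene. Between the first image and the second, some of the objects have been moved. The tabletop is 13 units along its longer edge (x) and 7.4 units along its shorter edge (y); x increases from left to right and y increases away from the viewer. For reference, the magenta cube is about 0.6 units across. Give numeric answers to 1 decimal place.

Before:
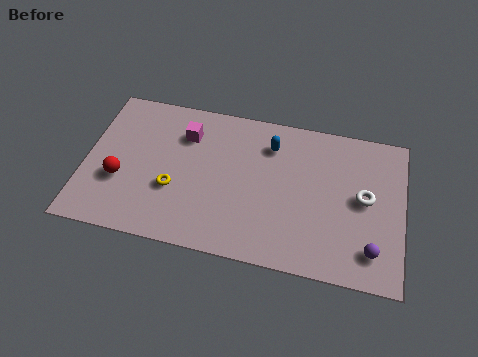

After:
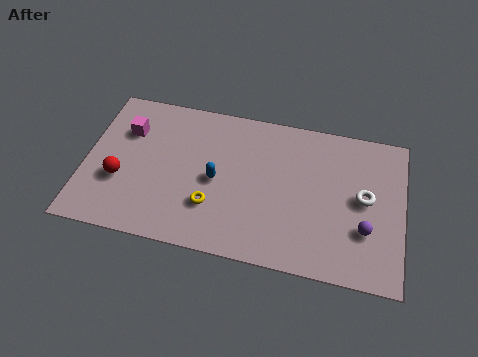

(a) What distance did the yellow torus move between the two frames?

1.7

The yellow torus was near (3.7, 2.7) before and (5.3, 2.2) after, so it travelled √(1.6² + 0.5²) ≈ 1.7 units.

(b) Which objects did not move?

the red sphere and the white torus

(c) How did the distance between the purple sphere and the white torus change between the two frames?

-0.9

The distance was about 2.4 in the first image and 1.5 in the second, so they moved 0.9 units closer together.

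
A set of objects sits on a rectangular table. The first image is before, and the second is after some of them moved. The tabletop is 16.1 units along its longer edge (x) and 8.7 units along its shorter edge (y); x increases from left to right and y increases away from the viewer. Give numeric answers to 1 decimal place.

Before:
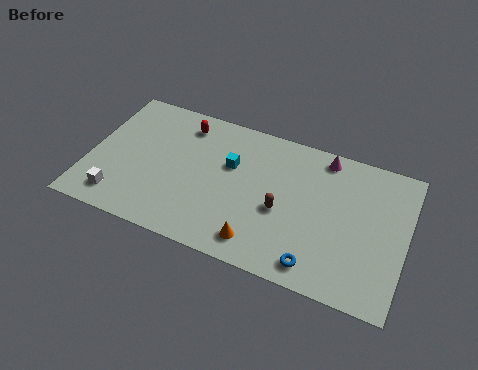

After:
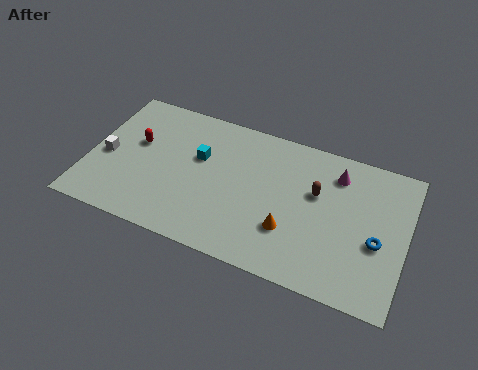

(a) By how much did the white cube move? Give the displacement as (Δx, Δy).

(-0.9, 2.4)

The white cube was at about (1.8, 1.5) and moved to about (0.9, 3.9).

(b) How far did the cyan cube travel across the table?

1.6

The cyan cube was near (7.1, 5.5) before and (5.5, 5.4) after, so it travelled √(1.6² + 0.1²) ≈ 1.6 units.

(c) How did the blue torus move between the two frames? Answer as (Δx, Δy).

(2.8, 2.4)

The blue torus was at about (11.9, 1.2) and moved to about (14.7, 3.6).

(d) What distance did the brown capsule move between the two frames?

2.3

From (9.9, 3.7) to (11.5, 5.4), the brown capsule covered √(1.6² + 1.7²) ≈ 2.3 units.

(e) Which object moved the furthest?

the blue torus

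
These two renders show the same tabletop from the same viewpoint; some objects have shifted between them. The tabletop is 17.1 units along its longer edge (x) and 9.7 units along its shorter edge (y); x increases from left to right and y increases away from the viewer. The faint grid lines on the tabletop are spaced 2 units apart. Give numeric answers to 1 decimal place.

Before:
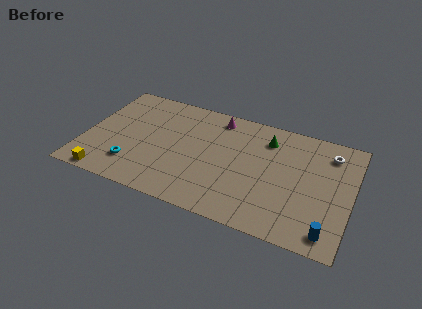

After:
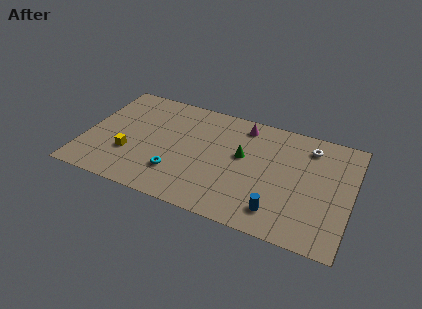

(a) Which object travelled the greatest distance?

the blue cylinder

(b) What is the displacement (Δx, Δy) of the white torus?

(-1.3, 0.1)

The white torus started near (15.5, 7.8) and ended near (14.2, 7.9).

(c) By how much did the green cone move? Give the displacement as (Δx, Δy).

(-1.4, -2.0)

The green cone was at about (11.5, 7.6) and moved to about (10.1, 5.6).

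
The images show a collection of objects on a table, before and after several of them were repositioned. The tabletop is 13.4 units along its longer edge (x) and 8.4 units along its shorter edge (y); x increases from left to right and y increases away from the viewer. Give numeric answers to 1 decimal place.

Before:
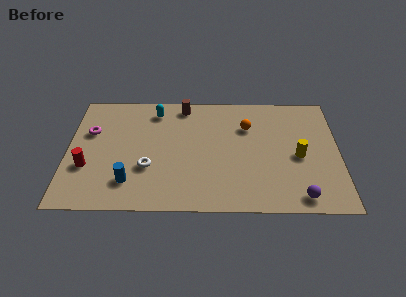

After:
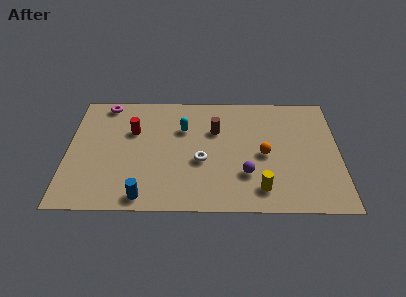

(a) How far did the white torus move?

2.6

The white torus was near (4.0, 2.9) before and (6.6, 3.4) after, so it travelled √(2.6² + 0.5²) ≈ 2.6 units.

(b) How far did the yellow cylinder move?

3.0

The yellow cylinder moved from about (11.4, 3.8) to (9.5, 1.5), a distance of √(1.9² + 2.3²) ≈ 3.0.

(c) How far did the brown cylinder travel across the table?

2.4

The brown cylinder was near (5.7, 7.4) before and (7.3, 5.6) after, so it travelled √(1.6² + 1.8²) ≈ 2.4 units.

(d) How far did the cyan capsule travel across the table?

1.9

From (4.3, 7.0) to (5.7, 5.7), the cyan capsule covered √(1.4² + 1.3²) ≈ 1.9 units.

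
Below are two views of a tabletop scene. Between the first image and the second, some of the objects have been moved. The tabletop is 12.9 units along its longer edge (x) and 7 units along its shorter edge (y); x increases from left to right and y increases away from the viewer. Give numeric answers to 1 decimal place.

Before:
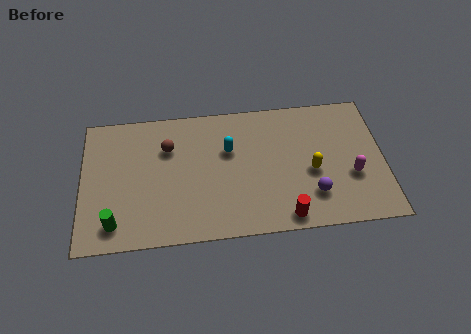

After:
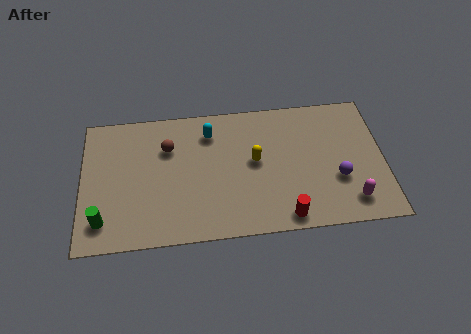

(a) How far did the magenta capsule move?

1.3

From (11.5, 2.6) to (11.4, 1.3), the magenta capsule covered √(0.1² + 1.3²) ≈ 1.3 units.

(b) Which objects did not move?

the red cylinder and the brown sphere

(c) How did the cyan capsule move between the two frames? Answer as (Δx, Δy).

(-0.8, 1.0)

The cyan capsule started near (6.3, 4.5) and ended near (5.5, 5.5).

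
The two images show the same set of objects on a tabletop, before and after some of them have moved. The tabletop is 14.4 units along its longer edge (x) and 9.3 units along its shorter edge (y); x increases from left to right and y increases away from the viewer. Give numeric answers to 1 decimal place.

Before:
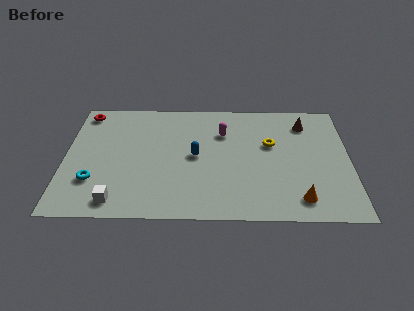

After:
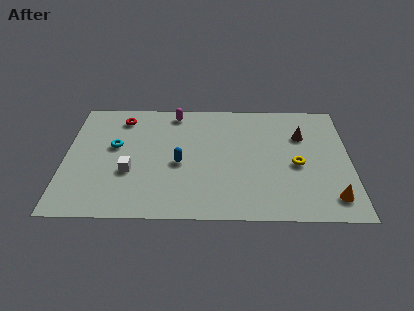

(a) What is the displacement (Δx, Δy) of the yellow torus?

(1.3, -1.6)

The yellow torus started near (10.4, 5.7) and ended near (11.7, 4.1).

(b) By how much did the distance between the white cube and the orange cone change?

+1.2

They were about 9.1 units apart before and 10.3 after — 1.2 units further apart.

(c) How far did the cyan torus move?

2.9

The cyan torus was near (1.5, 2.7) before and (2.5, 5.4) after, so it travelled √(1.0² + 2.7²) ≈ 2.9 units.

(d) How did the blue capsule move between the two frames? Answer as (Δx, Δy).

(-0.8, -0.6)

The blue capsule started near (6.6, 4.7) and ended near (5.8, 4.1).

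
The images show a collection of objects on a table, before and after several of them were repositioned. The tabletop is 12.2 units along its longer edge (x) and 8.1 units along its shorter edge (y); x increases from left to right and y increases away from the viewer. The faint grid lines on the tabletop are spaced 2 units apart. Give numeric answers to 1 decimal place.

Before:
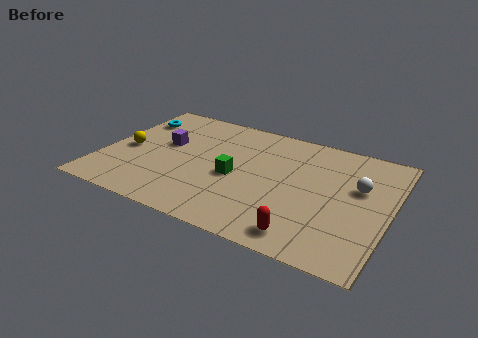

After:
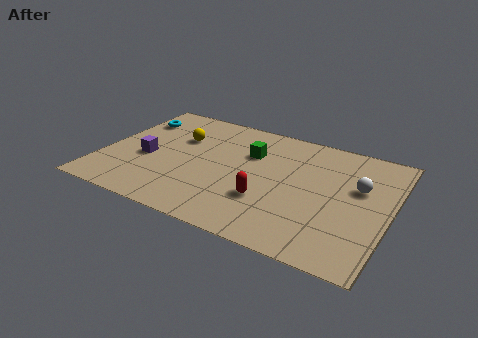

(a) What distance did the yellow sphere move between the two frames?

2.6

The yellow sphere moved from about (1.0, 3.7) to (3.0, 5.4), a distance of √(2.0² + 1.7²) ≈ 2.6.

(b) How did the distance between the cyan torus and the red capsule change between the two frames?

-2.3

They were about 9.5 units apart before and 7.2 after — 2.3 units closer together.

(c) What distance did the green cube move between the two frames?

1.9

The green cube moved from about (5.7, 3.6) to (6.1, 5.5), a distance of √(0.4² + 1.9²) ≈ 1.9.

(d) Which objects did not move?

the white sphere and the cyan torus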